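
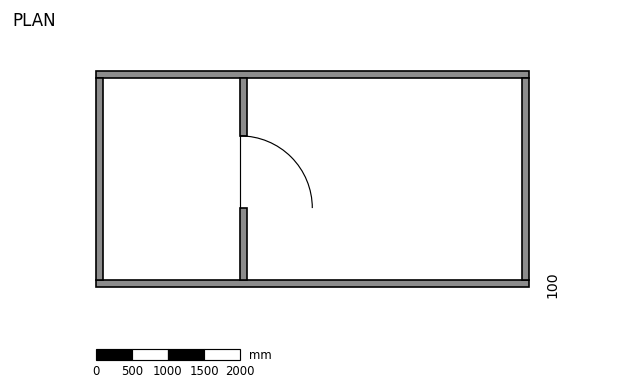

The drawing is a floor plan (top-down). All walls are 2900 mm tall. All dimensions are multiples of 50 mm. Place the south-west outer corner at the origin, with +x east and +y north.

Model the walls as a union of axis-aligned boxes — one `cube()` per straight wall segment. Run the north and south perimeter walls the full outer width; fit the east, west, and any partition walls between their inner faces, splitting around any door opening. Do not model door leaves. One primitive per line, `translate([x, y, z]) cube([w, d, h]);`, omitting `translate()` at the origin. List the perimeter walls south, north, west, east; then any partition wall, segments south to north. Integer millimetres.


cube([6000, 100, 2900]);
translate([0, 2900, 0]) cube([6000, 100, 2900]);
translate([0, 100, 0]) cube([100, 2800, 2900]);
translate([5900, 100, 0]) cube([100, 2800, 2900]);
translate([2000, 100, 0]) cube([100, 1000, 2900]);
translate([2000, 2100, 0]) cube([100, 800, 2900]);


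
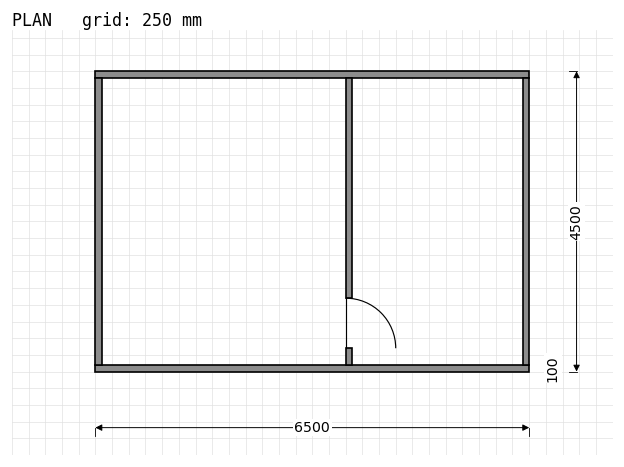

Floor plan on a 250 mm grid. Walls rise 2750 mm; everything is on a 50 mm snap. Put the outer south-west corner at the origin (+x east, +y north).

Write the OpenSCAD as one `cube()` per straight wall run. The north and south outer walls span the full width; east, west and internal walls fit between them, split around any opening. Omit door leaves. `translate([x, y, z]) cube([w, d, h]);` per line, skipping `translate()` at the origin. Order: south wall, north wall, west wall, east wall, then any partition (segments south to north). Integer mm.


cube([6500, 100, 2750]);
translate([0, 4400, 0]) cube([6500, 100, 2750]);
translate([0, 100, 0]) cube([100, 4300, 2750]);
translate([6400, 100, 0]) cube([100, 4300, 2750]);
translate([3750, 100, 0]) cube([100, 250, 2750]);
translate([3750, 1100, 0]) cube([100, 3300, 2750]);


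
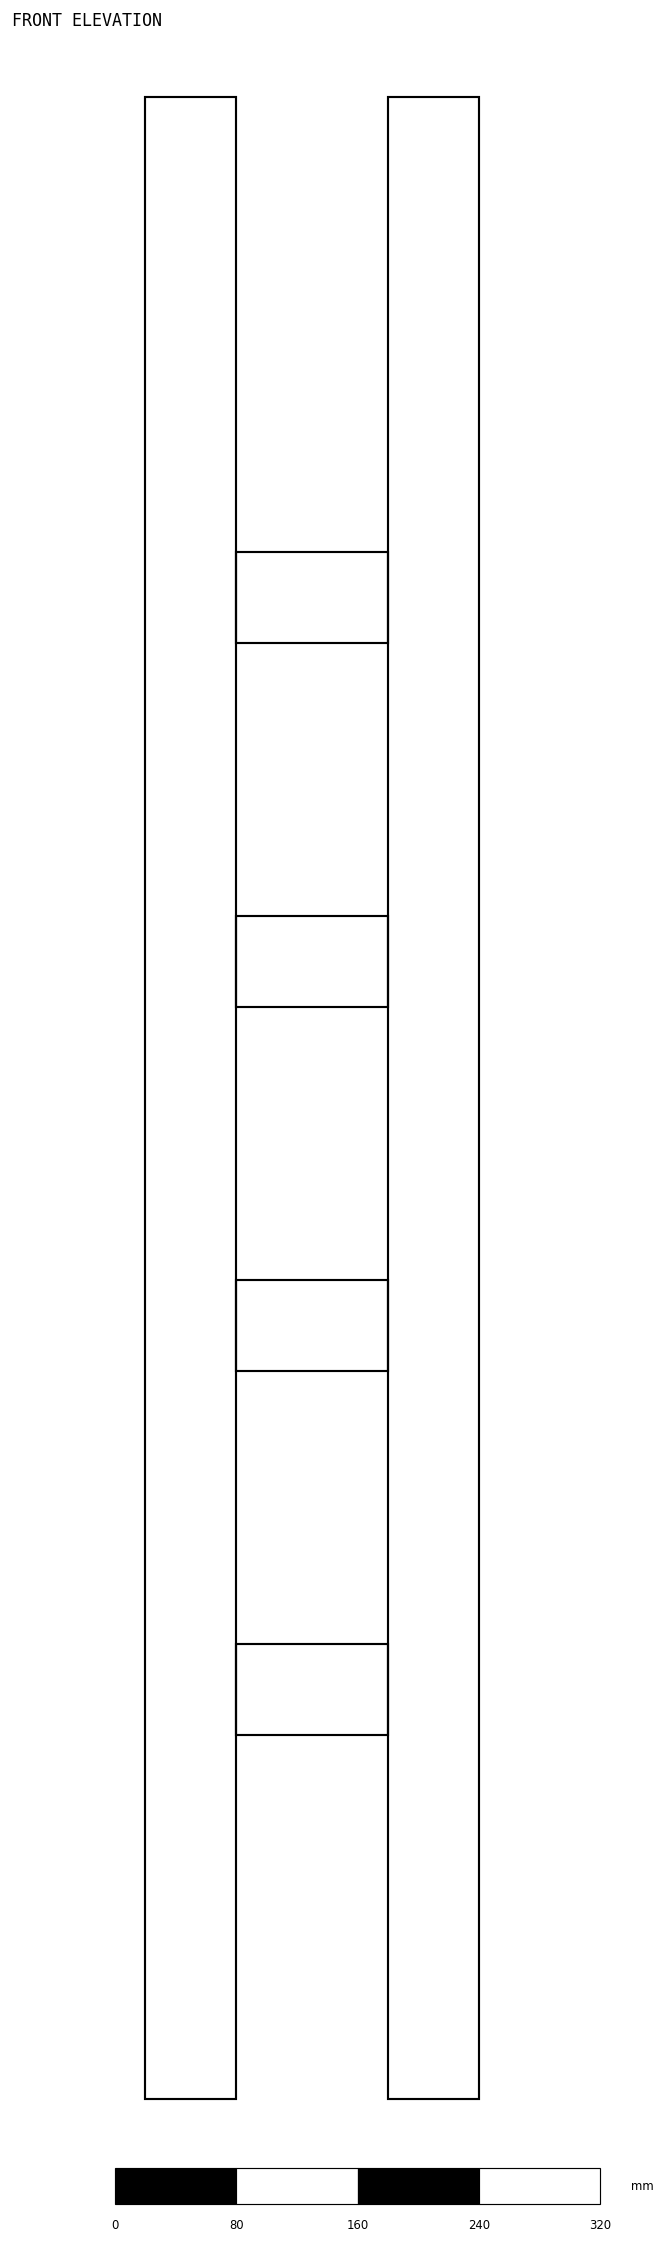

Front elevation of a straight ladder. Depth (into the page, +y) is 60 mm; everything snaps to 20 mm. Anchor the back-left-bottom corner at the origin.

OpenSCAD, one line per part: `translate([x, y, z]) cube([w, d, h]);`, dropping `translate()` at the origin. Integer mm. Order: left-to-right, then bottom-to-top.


cube([60, 60, 1320]);
translate([60, 0, 240]) cube([100, 60, 60]);
translate([60, 0, 480]) cube([100, 60, 60]);
translate([60, 0, 720]) cube([100, 60, 60]);
translate([60, 0, 960]) cube([100, 60, 60]);
translate([160, 0, 0]) cube([60, 60, 1320]);


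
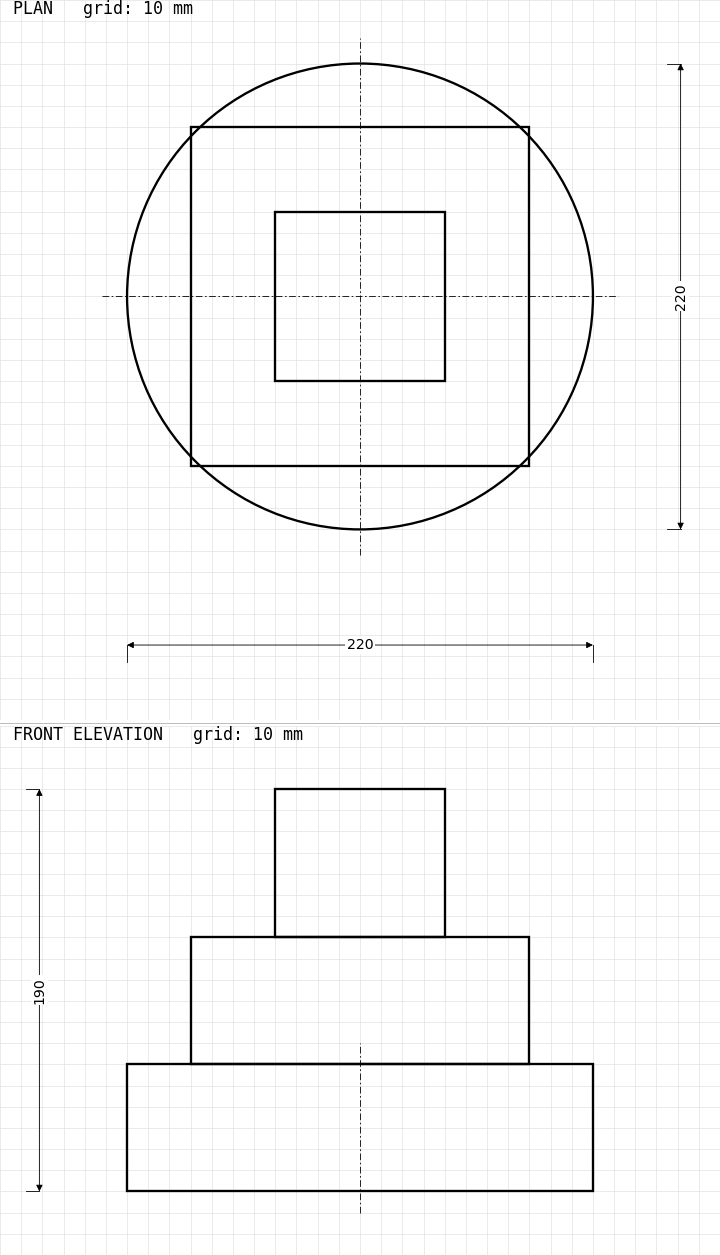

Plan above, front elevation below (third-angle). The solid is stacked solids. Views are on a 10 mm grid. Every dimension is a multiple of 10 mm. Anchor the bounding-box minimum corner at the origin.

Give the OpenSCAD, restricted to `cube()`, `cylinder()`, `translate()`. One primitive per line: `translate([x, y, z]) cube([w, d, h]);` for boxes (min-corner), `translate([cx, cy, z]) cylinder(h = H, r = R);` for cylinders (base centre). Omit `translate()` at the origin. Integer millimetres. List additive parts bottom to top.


translate([110, 110, 0]) cylinder(h = 60, r = 110);
translate([30, 30, 60]) cube([160, 160, 60]);
translate([70, 70, 120]) cube([80, 80, 70]);


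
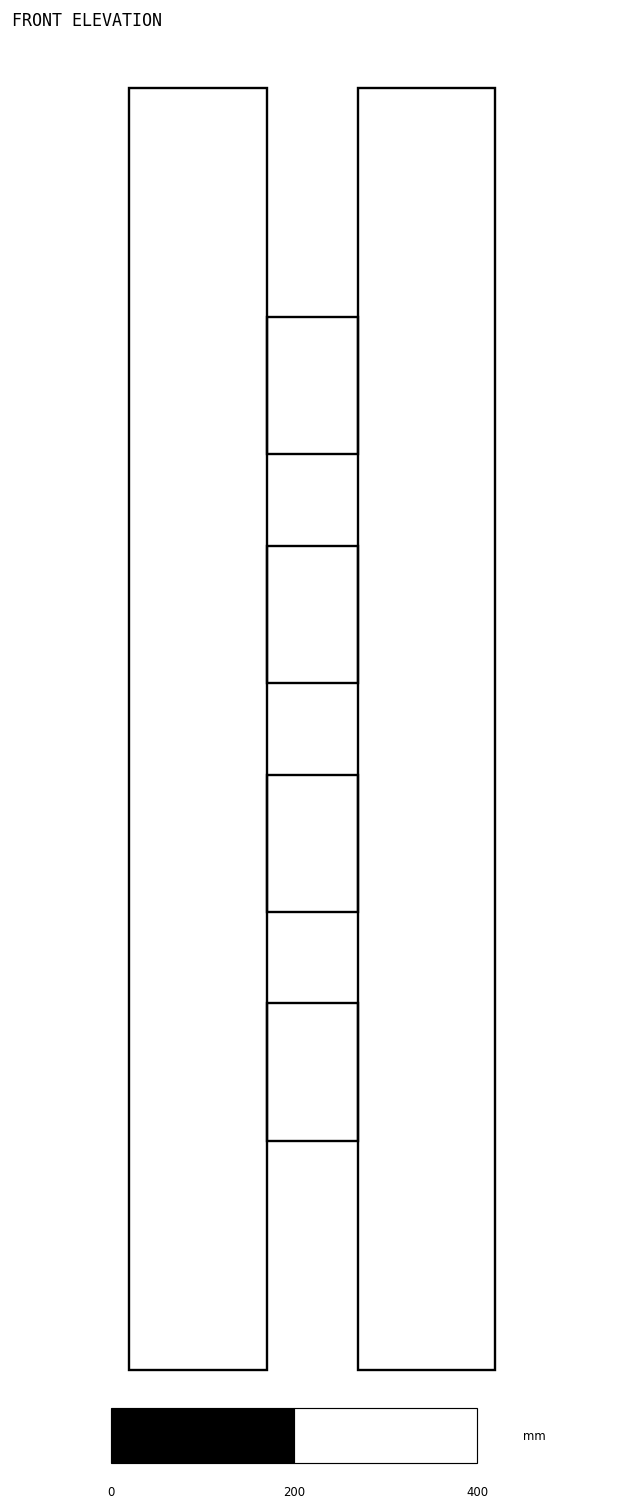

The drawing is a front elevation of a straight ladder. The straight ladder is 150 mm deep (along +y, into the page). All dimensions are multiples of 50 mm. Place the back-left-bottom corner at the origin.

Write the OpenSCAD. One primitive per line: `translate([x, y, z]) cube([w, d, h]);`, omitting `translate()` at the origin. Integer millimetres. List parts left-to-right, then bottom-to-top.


cube([150, 150, 1400]);
translate([150, 0, 250]) cube([100, 150, 150]);
translate([150, 0, 500]) cube([100, 150, 150]);
translate([150, 0, 750]) cube([100, 150, 150]);
translate([150, 0, 1000]) cube([100, 150, 150]);
translate([250, 0, 0]) cube([150, 150, 1400]);


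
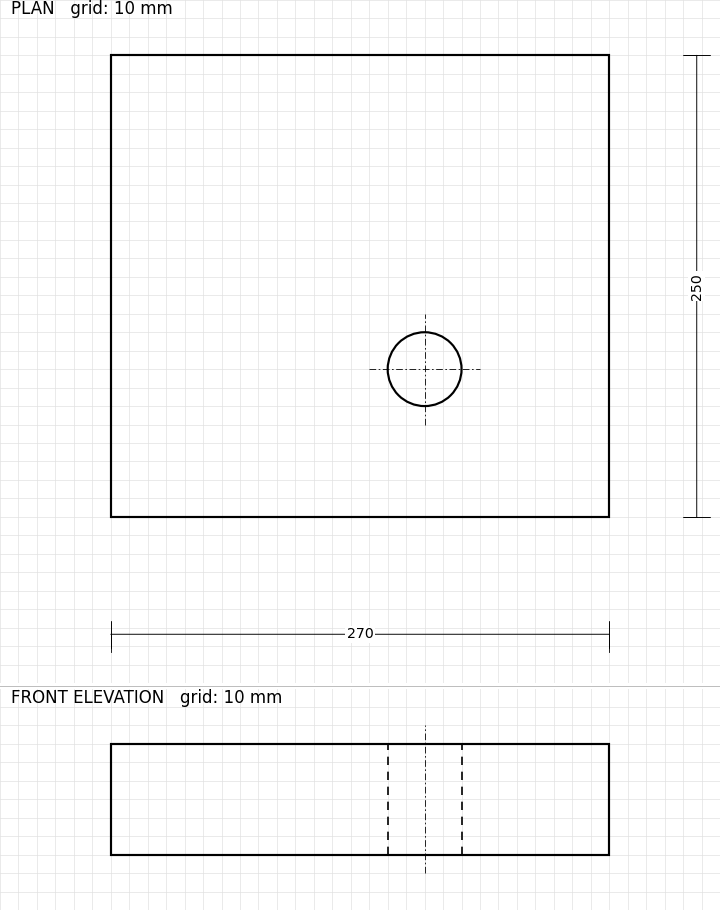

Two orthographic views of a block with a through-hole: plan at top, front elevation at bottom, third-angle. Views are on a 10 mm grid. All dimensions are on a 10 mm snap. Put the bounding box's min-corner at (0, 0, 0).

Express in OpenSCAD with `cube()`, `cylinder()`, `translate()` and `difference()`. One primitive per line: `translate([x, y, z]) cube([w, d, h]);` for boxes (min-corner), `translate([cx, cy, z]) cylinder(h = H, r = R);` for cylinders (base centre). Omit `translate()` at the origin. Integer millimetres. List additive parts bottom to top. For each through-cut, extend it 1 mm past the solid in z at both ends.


difference() {
  cube([270, 250, 60]);
  translate([170, 80, -1]) cylinder(h = 62, r = 20);
}


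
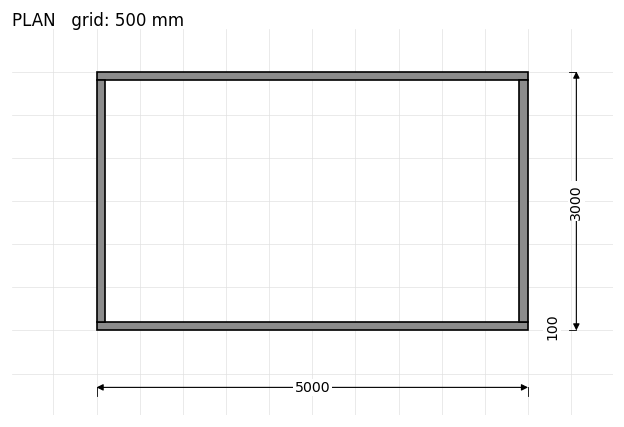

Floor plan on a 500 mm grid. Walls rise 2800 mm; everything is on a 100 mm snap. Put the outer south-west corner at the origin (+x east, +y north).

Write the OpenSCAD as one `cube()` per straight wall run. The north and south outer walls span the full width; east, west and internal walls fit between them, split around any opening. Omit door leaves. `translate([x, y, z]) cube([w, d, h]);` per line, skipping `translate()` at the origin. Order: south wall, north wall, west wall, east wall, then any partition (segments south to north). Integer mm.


cube([5000, 100, 2800]);
translate([0, 2900, 0]) cube([5000, 100, 2800]);
translate([0, 100, 0]) cube([100, 2800, 2800]);
translate([4900, 100, 0]) cube([100, 2800, 2800]);


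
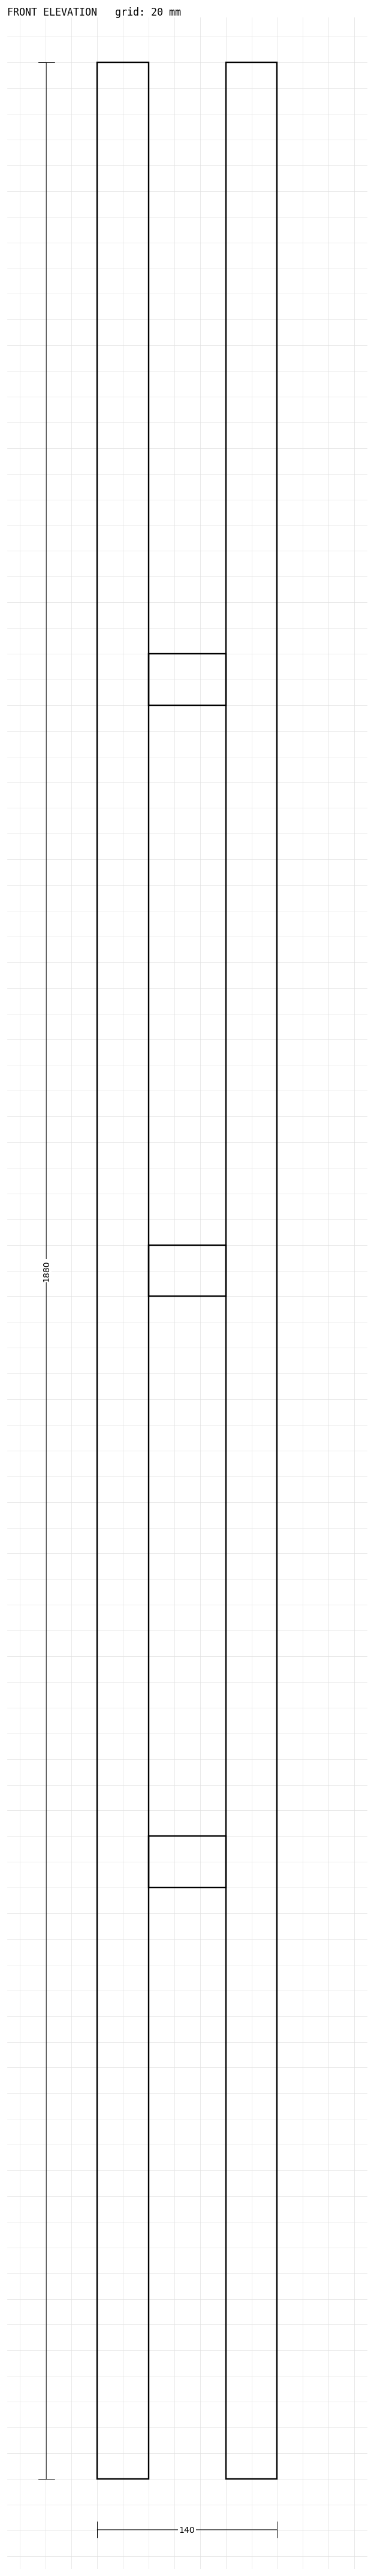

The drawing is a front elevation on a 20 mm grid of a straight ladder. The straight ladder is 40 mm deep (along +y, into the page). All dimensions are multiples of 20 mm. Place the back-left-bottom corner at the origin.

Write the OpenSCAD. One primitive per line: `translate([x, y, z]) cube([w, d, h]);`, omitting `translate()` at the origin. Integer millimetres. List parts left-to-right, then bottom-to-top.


cube([40, 40, 1880]);
translate([40, 0, 460]) cube([60, 40, 40]);
translate([40, 0, 920]) cube([60, 40, 40]);
translate([40, 0, 1380]) cube([60, 40, 40]);
translate([100, 0, 0]) cube([40, 40, 1880]);


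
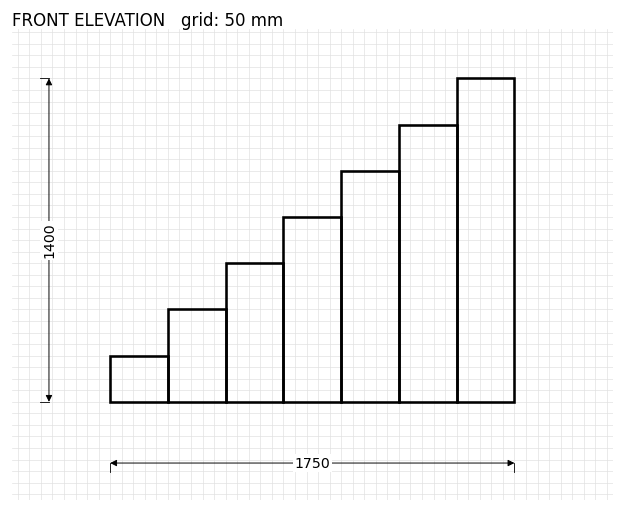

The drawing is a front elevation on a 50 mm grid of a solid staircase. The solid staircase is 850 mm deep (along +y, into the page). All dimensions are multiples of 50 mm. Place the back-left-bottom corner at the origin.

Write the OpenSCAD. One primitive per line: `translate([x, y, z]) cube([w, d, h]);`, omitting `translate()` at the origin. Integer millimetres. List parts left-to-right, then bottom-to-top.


cube([250, 850, 200]);
translate([250, 0, 0]) cube([250, 850, 400]);
translate([500, 0, 0]) cube([250, 850, 600]);
translate([750, 0, 0]) cube([250, 850, 800]);
translate([1000, 0, 0]) cube([250, 850, 1000]);
translate([1250, 0, 0]) cube([250, 850, 1200]);
translate([1500, 0, 0]) cube([250, 850, 1400]);


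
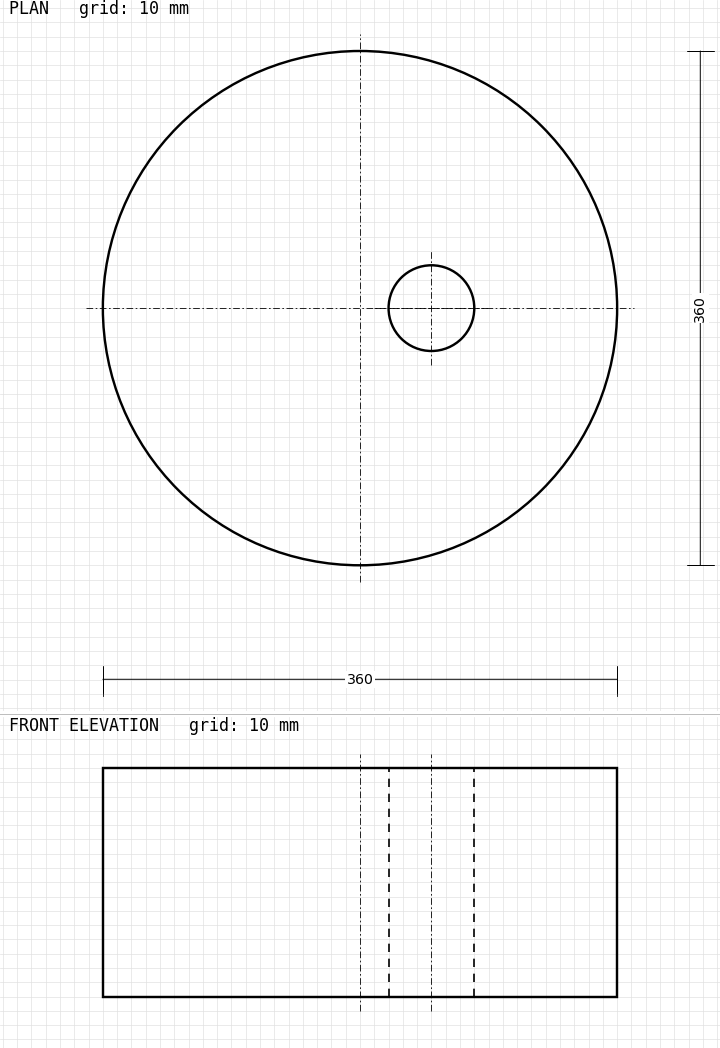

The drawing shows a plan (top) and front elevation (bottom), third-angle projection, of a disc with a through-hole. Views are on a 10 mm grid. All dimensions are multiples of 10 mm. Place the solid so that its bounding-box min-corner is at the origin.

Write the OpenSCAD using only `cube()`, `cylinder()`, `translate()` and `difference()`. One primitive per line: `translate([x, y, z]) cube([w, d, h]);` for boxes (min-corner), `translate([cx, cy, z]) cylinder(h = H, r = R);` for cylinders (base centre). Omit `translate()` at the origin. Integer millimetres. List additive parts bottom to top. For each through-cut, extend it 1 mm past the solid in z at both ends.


difference() {
  translate([180, 180, 0]) cylinder(h = 160, r = 180);
  translate([230, 180, -1]) cylinder(h = 162, r = 30);
}


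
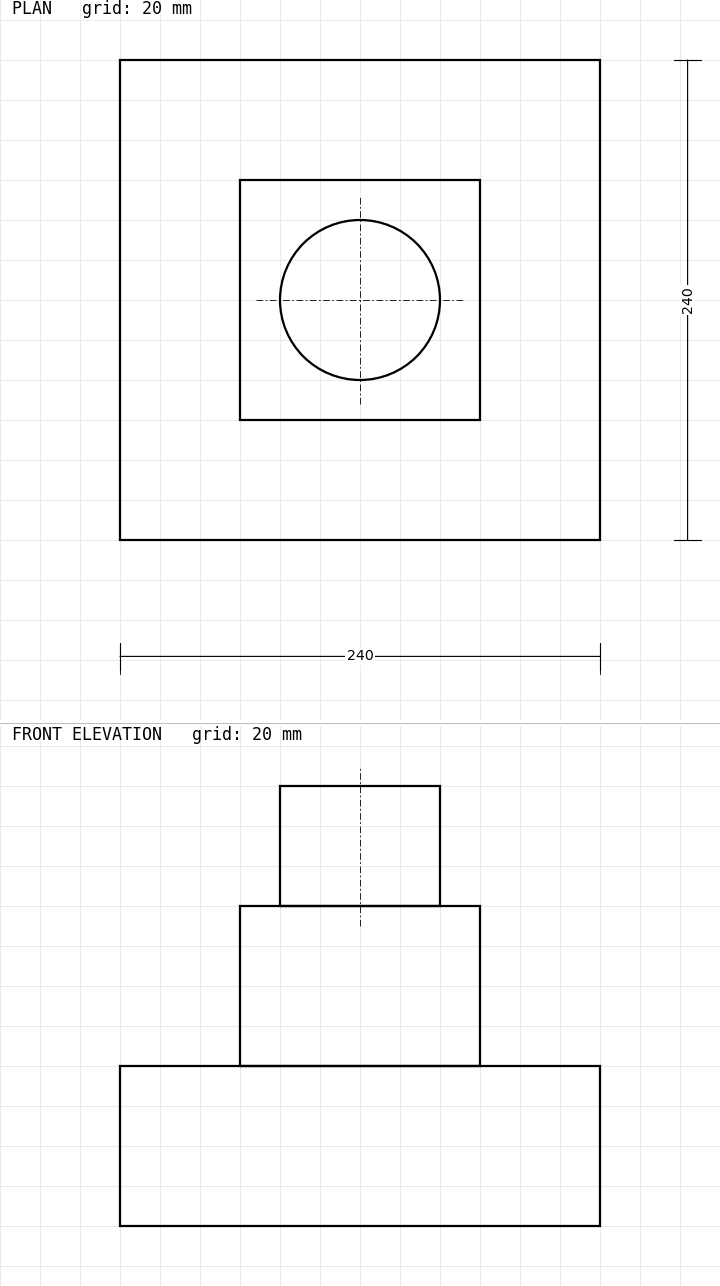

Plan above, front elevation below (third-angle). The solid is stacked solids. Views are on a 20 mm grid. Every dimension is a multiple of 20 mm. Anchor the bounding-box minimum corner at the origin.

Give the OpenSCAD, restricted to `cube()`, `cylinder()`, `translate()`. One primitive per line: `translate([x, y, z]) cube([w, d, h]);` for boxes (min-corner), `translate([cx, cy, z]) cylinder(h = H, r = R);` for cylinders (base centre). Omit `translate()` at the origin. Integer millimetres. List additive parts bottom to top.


cube([240, 240, 80]);
translate([60, 60, 80]) cube([120, 120, 80]);
translate([120, 120, 160]) cylinder(h = 60, r = 40);


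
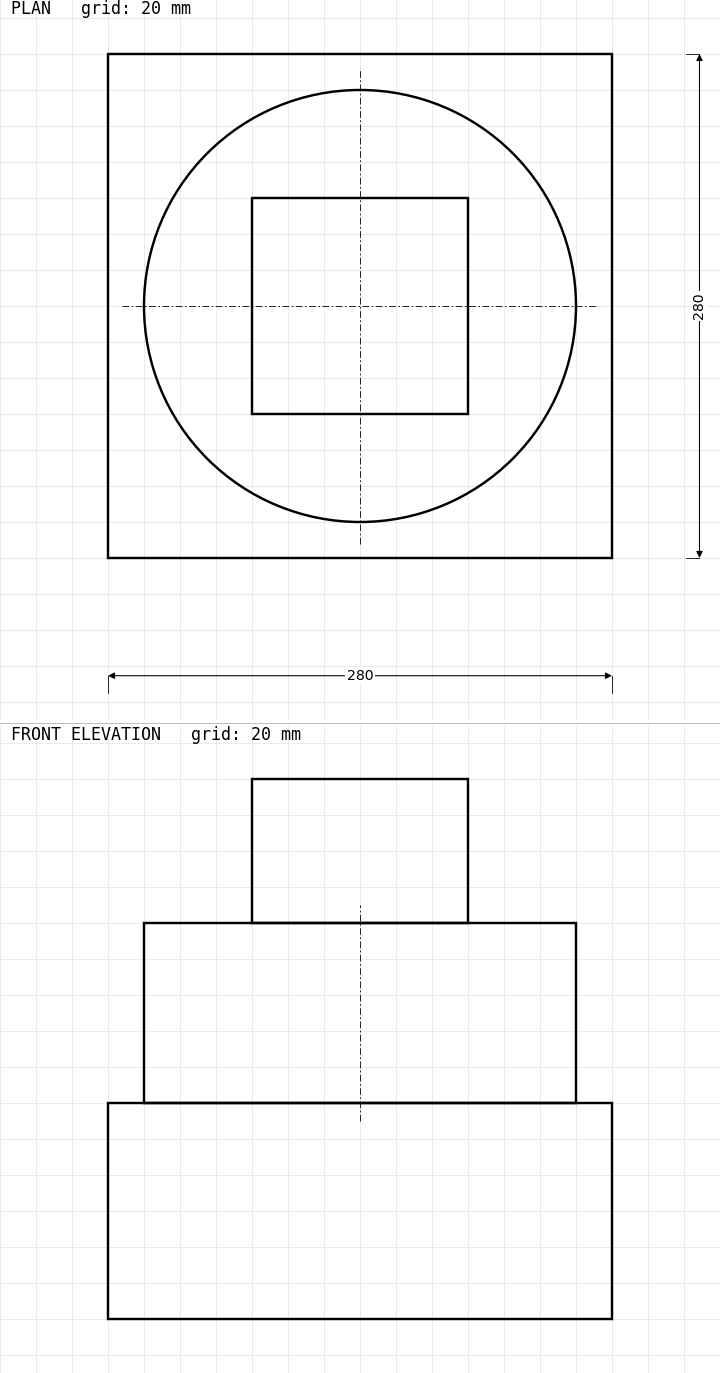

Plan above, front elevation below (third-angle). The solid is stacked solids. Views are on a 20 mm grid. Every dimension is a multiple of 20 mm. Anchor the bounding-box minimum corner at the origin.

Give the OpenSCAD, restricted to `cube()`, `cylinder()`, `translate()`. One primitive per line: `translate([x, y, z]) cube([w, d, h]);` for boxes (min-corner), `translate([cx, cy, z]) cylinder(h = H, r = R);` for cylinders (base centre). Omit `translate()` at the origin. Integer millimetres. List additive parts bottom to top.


cube([280, 280, 120]);
translate([140, 140, 120]) cylinder(h = 100, r = 120);
translate([80, 80, 220]) cube([120, 120, 80]);


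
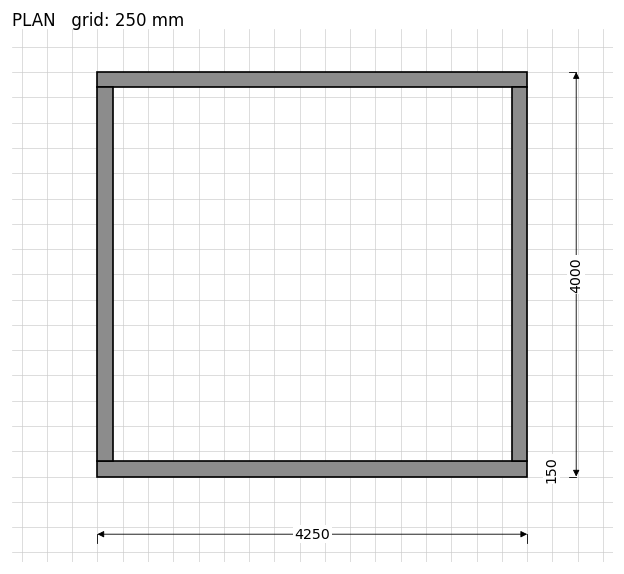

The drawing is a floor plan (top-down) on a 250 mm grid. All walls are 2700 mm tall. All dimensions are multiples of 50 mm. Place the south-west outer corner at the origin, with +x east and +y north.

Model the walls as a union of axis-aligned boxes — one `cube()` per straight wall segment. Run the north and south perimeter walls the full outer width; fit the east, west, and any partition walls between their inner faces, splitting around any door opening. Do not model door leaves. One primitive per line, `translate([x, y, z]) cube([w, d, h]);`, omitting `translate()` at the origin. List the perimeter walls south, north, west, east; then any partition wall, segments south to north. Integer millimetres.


cube([4250, 150, 2700]);
translate([0, 3850, 0]) cube([4250, 150, 2700]);
translate([0, 150, 0]) cube([150, 3700, 2700]);
translate([4100, 150, 0]) cube([150, 3700, 2700]);


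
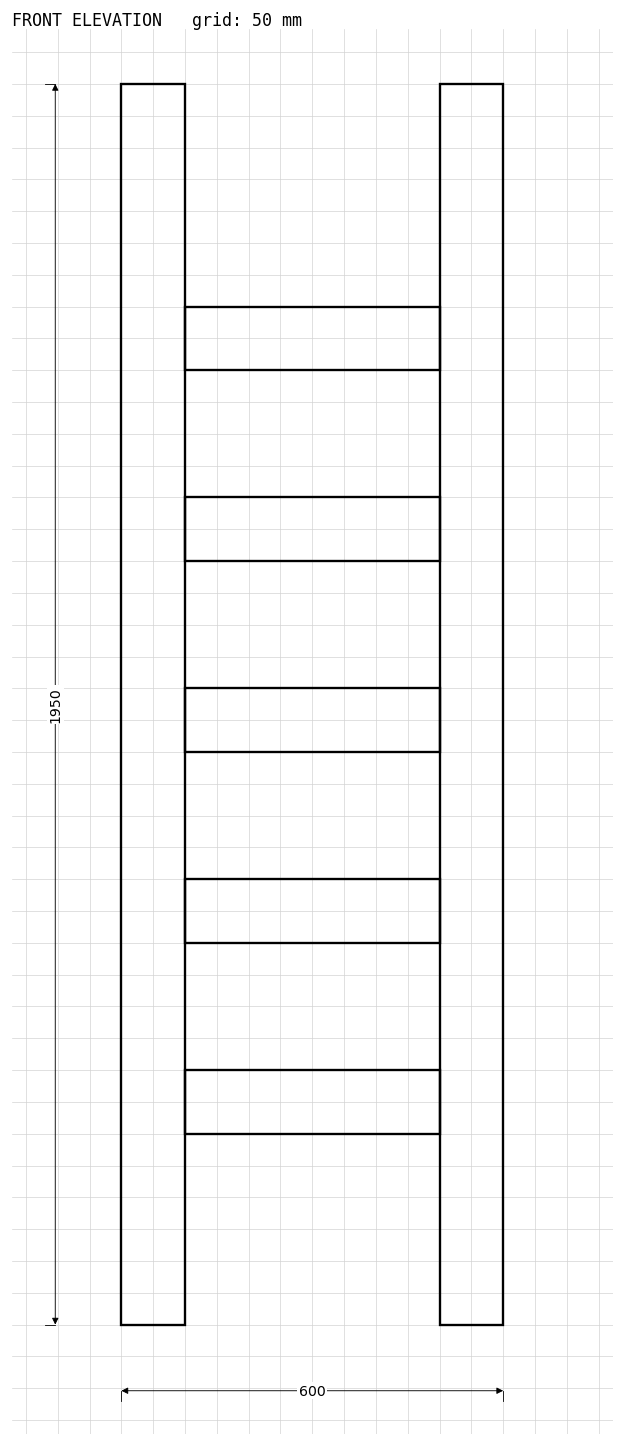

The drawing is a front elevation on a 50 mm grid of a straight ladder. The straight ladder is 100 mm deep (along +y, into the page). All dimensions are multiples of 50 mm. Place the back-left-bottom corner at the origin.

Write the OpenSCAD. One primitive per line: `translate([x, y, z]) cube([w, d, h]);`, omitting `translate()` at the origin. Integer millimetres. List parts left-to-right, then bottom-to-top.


cube([100, 100, 1950]);
translate([100, 0, 300]) cube([400, 100, 100]);
translate([100, 0, 600]) cube([400, 100, 100]);
translate([100, 0, 900]) cube([400, 100, 100]);
translate([100, 0, 1200]) cube([400, 100, 100]);
translate([100, 0, 1500]) cube([400, 100, 100]);
translate([500, 0, 0]) cube([100, 100, 1950]);


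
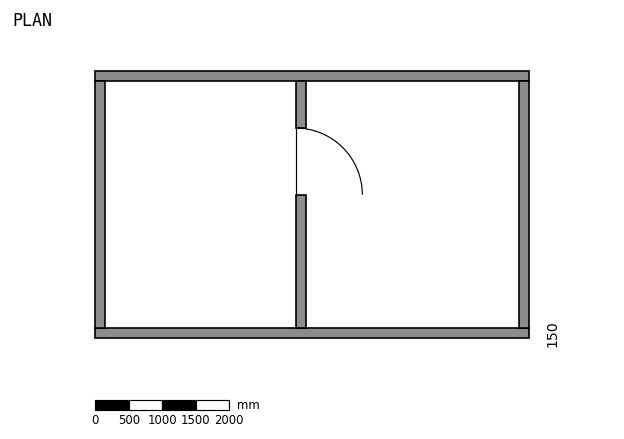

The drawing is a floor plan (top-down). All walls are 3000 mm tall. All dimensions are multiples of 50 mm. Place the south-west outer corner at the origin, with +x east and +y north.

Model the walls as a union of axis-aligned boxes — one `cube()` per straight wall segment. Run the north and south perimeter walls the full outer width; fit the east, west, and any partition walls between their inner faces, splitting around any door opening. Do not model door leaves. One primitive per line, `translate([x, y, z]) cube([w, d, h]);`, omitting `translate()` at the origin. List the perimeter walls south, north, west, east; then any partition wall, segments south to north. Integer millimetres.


cube([6500, 150, 3000]);
translate([0, 3850, 0]) cube([6500, 150, 3000]);
translate([0, 150, 0]) cube([150, 3700, 3000]);
translate([6350, 150, 0]) cube([150, 3700, 3000]);
translate([3000, 150, 0]) cube([150, 2000, 3000]);
translate([3000, 3150, 0]) cube([150, 700, 3000]);


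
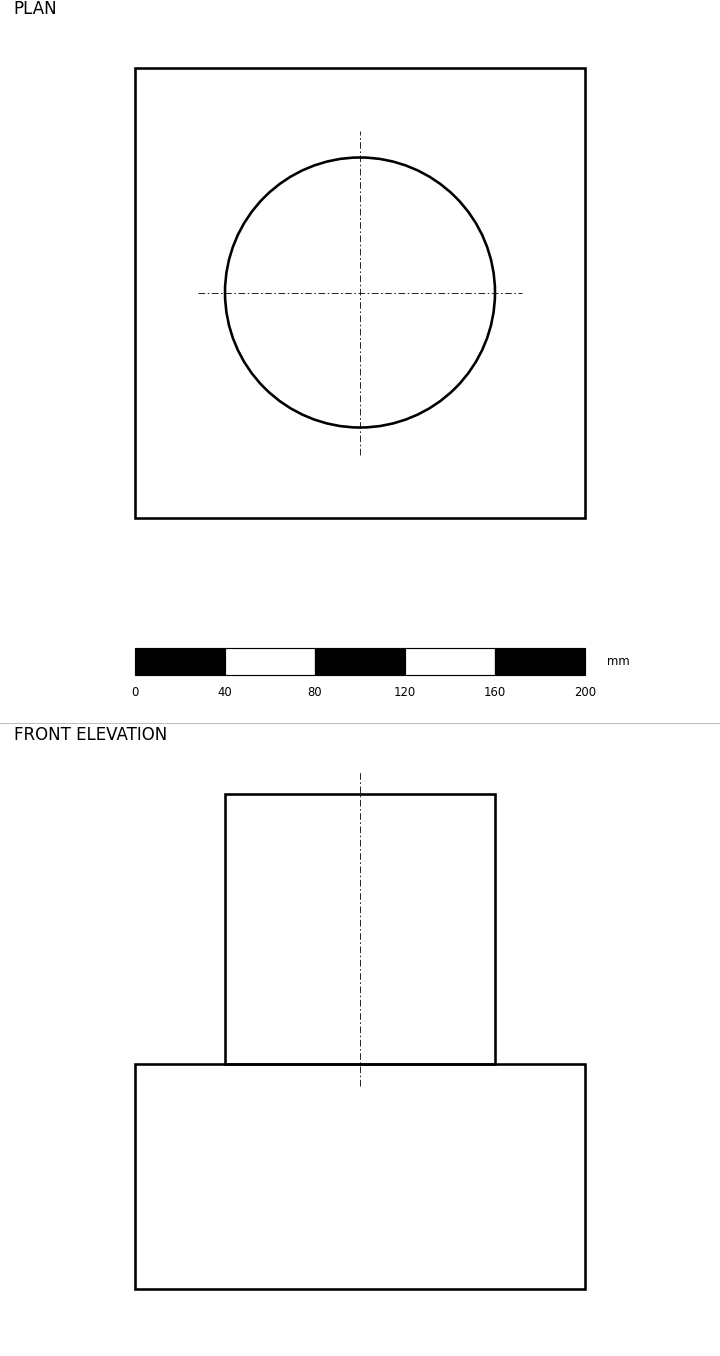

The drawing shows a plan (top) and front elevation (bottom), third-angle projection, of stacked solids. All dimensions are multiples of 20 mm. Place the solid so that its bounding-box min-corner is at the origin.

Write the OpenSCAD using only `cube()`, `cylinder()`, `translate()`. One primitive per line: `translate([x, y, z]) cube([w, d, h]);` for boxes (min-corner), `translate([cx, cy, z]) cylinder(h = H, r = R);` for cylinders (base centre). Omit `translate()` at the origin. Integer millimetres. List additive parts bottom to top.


cube([200, 200, 100]);
translate([100, 100, 100]) cylinder(h = 120, r = 60);


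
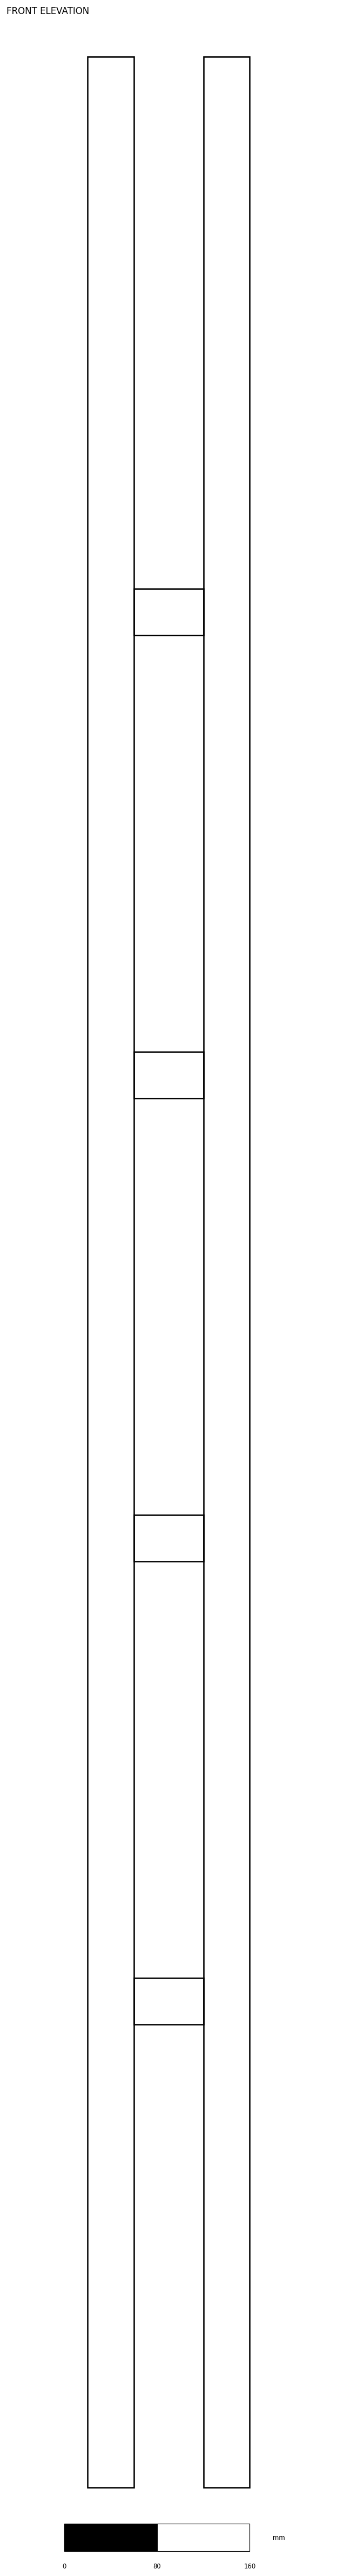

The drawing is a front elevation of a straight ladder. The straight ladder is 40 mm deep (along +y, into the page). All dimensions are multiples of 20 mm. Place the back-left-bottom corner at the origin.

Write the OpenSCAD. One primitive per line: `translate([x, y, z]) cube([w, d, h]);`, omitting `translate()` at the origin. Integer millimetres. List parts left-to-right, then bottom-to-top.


cube([40, 40, 2100]);
translate([40, 0, 400]) cube([60, 40, 40]);
translate([40, 0, 800]) cube([60, 40, 40]);
translate([40, 0, 1200]) cube([60, 40, 40]);
translate([40, 0, 1600]) cube([60, 40, 40]);
translate([100, 0, 0]) cube([40, 40, 2100]);


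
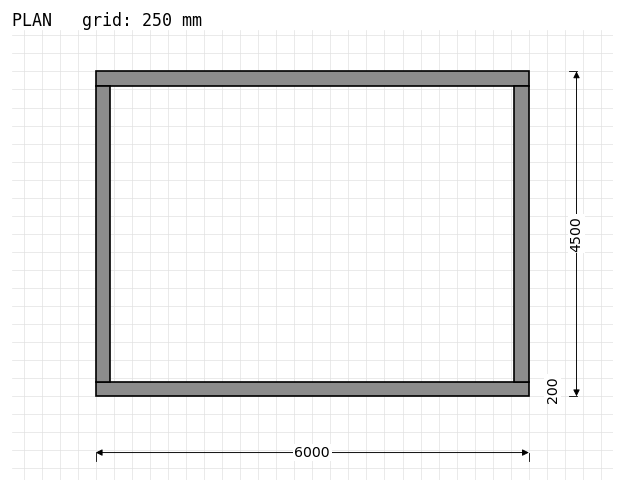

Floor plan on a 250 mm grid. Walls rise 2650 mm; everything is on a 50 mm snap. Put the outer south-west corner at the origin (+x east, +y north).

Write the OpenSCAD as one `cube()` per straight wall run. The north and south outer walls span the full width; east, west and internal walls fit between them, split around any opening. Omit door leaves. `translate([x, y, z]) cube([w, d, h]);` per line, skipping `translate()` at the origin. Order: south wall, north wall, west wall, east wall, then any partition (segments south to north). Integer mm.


cube([6000, 200, 2650]);
translate([0, 4300, 0]) cube([6000, 200, 2650]);
translate([0, 200, 0]) cube([200, 4100, 2650]);
translate([5800, 200, 0]) cube([200, 4100, 2650]);


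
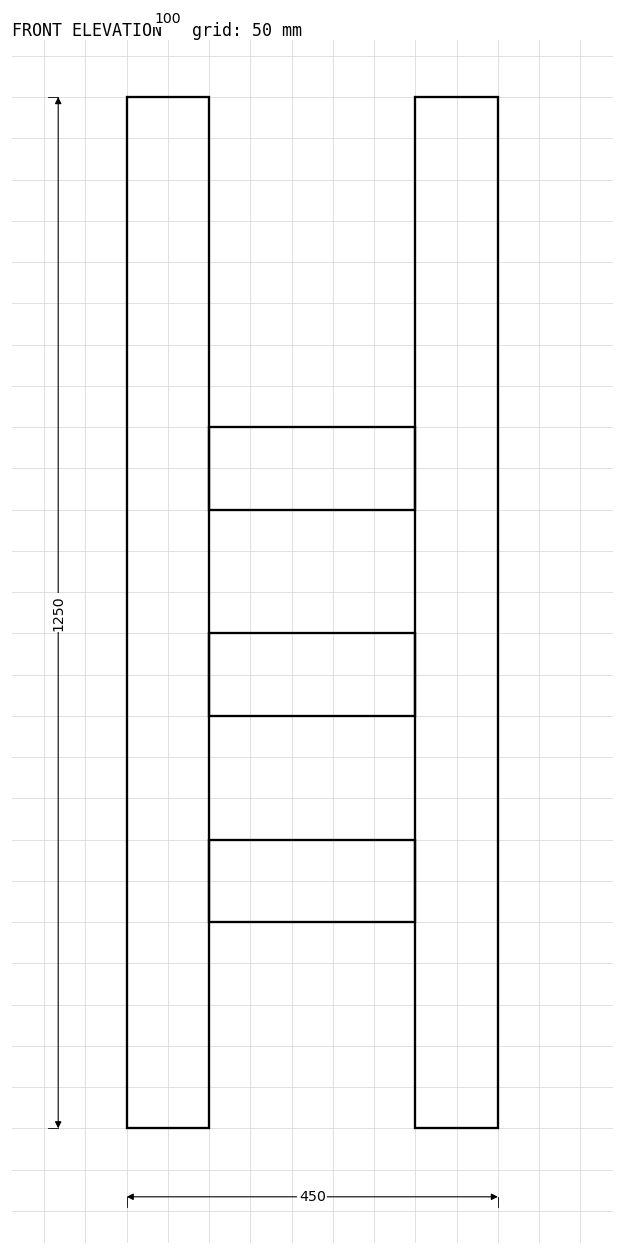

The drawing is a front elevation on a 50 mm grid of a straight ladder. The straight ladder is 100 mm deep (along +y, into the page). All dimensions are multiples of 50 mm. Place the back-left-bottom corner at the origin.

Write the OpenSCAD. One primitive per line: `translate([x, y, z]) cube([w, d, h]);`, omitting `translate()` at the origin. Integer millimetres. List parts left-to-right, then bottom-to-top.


cube([100, 100, 1250]);
translate([100, 0, 250]) cube([250, 100, 100]);
translate([100, 0, 500]) cube([250, 100, 100]);
translate([100, 0, 750]) cube([250, 100, 100]);
translate([350, 0, 0]) cube([100, 100, 1250]);


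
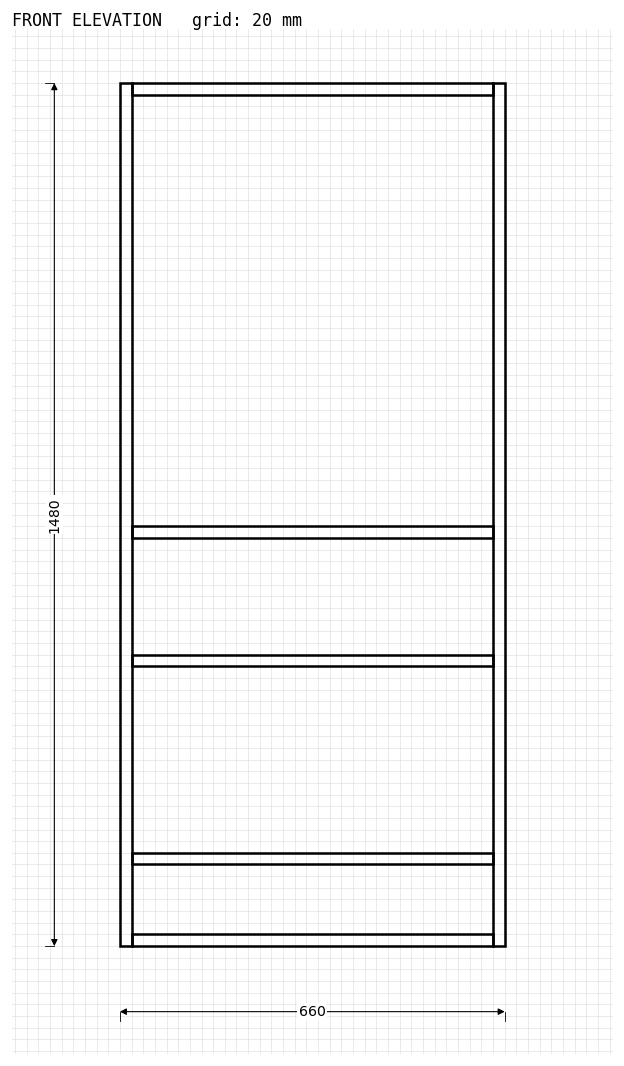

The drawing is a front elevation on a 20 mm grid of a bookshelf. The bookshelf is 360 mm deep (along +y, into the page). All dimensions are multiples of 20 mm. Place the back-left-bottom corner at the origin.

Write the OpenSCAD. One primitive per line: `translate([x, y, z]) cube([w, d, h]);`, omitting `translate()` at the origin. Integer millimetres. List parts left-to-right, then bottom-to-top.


cube([20, 360, 1480]);
translate([20, 0, 0]) cube([620, 360, 20]);
translate([20, 0, 140]) cube([620, 360, 20]);
translate([20, 0, 480]) cube([620, 360, 20]);
translate([20, 0, 700]) cube([620, 360, 20]);
translate([20, 0, 1460]) cube([620, 360, 20]);
translate([640, 0, 0]) cube([20, 360, 1480]);


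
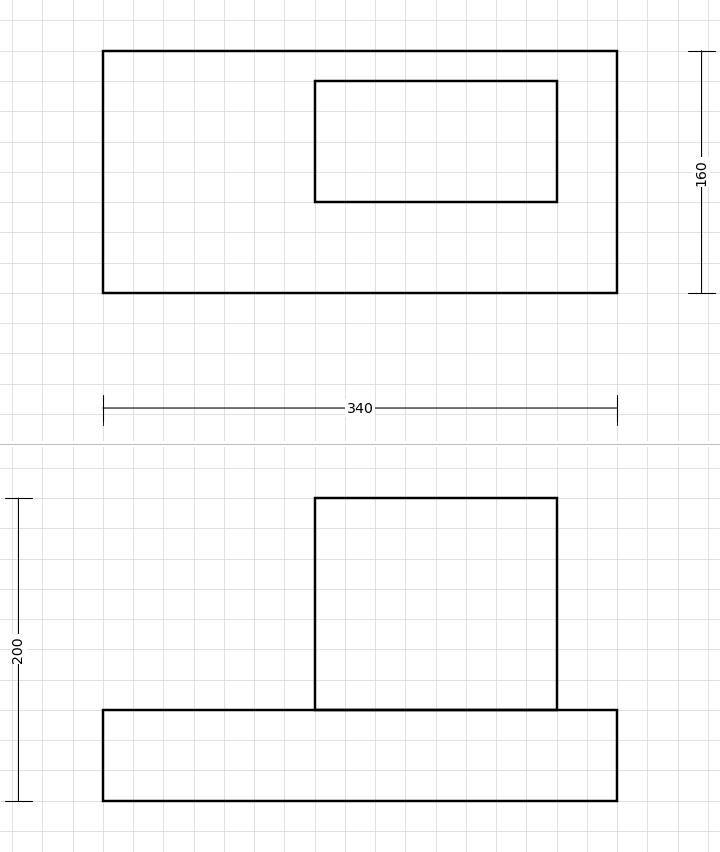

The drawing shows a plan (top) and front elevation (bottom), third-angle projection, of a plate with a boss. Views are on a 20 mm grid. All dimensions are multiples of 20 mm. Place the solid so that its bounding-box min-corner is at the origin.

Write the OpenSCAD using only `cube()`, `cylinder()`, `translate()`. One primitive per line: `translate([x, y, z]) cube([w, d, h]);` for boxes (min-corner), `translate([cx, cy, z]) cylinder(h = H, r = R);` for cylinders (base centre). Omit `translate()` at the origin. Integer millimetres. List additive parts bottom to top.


cube([340, 160, 60]);
translate([140, 60, 60]) cube([160, 80, 140]);


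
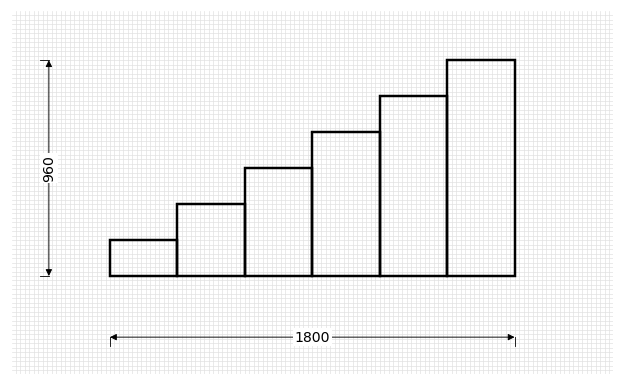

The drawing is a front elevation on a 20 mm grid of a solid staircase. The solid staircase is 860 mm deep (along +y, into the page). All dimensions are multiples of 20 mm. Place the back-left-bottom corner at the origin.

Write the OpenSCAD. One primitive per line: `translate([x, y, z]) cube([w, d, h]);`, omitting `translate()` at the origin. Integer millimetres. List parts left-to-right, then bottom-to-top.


cube([300, 860, 160]);
translate([300, 0, 0]) cube([300, 860, 320]);
translate([600, 0, 0]) cube([300, 860, 480]);
translate([900, 0, 0]) cube([300, 860, 640]);
translate([1200, 0, 0]) cube([300, 860, 800]);
translate([1500, 0, 0]) cube([300, 860, 960]);


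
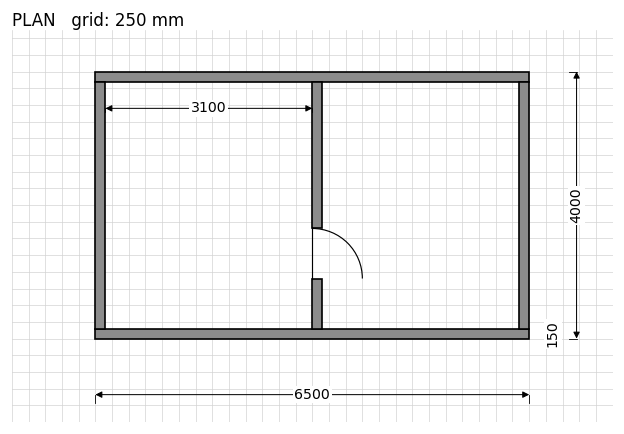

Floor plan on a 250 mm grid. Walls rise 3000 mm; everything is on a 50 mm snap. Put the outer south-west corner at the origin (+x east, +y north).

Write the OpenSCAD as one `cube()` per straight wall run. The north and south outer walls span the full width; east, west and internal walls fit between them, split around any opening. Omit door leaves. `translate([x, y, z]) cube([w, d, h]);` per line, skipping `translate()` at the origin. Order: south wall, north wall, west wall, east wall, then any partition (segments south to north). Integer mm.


cube([6500, 150, 3000]);
translate([0, 3850, 0]) cube([6500, 150, 3000]);
translate([0, 150, 0]) cube([150, 3700, 3000]);
translate([6350, 150, 0]) cube([150, 3700, 3000]);
translate([3250, 150, 0]) cube([150, 750, 3000]);
translate([3250, 1650, 0]) cube([150, 2200, 3000]);


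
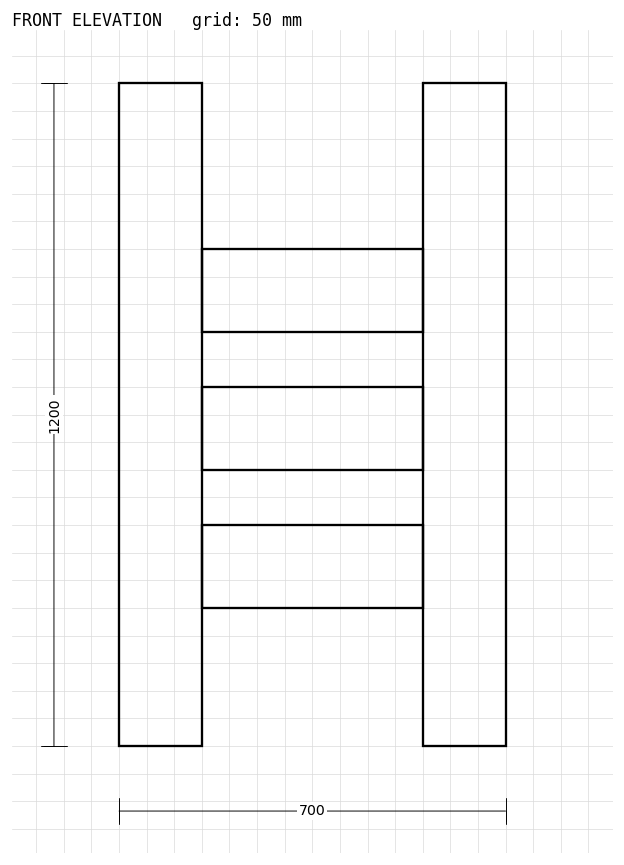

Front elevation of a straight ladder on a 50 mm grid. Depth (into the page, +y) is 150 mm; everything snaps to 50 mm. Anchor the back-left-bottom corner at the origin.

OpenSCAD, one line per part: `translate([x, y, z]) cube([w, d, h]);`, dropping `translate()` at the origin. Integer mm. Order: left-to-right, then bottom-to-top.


cube([150, 150, 1200]);
translate([150, 0, 250]) cube([400, 150, 150]);
translate([150, 0, 500]) cube([400, 150, 150]);
translate([150, 0, 750]) cube([400, 150, 150]);
translate([550, 0, 0]) cube([150, 150, 1200]);


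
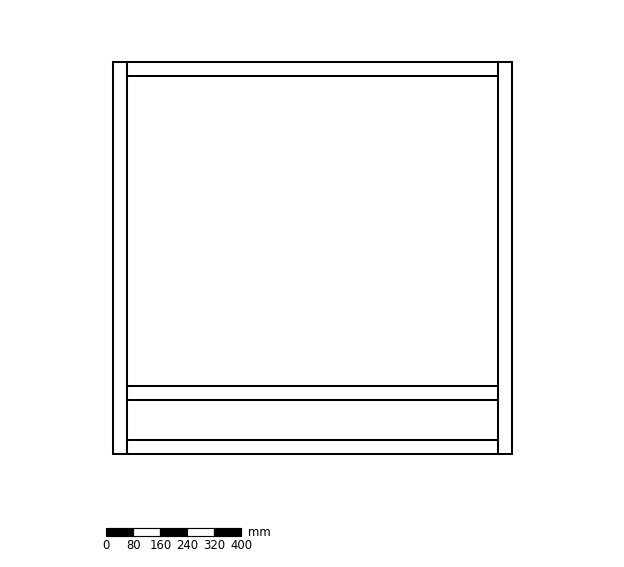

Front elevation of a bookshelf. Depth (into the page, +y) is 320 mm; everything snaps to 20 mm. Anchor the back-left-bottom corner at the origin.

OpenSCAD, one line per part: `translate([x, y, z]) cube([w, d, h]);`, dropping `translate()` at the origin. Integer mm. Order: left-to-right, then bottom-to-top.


cube([40, 320, 1160]);
translate([40, 0, 0]) cube([1100, 320, 40]);
translate([40, 0, 160]) cube([1100, 320, 40]);
translate([40, 0, 1120]) cube([1100, 320, 40]);
translate([1140, 0, 0]) cube([40, 320, 1160]);


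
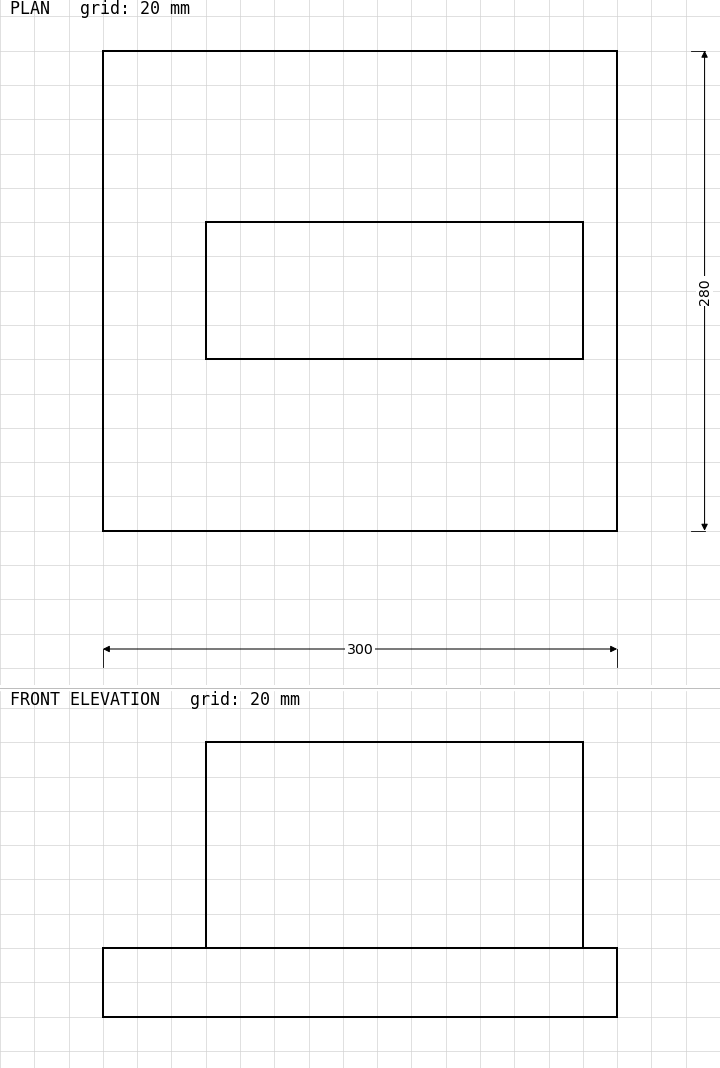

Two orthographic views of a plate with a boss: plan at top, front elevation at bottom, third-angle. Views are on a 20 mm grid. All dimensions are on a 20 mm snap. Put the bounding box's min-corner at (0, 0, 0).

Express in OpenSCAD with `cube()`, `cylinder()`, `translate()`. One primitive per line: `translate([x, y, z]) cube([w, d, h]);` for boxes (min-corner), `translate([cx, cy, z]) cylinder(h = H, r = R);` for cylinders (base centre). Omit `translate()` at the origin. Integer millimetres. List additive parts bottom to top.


cube([300, 280, 40]);
translate([60, 100, 40]) cube([220, 80, 120]);


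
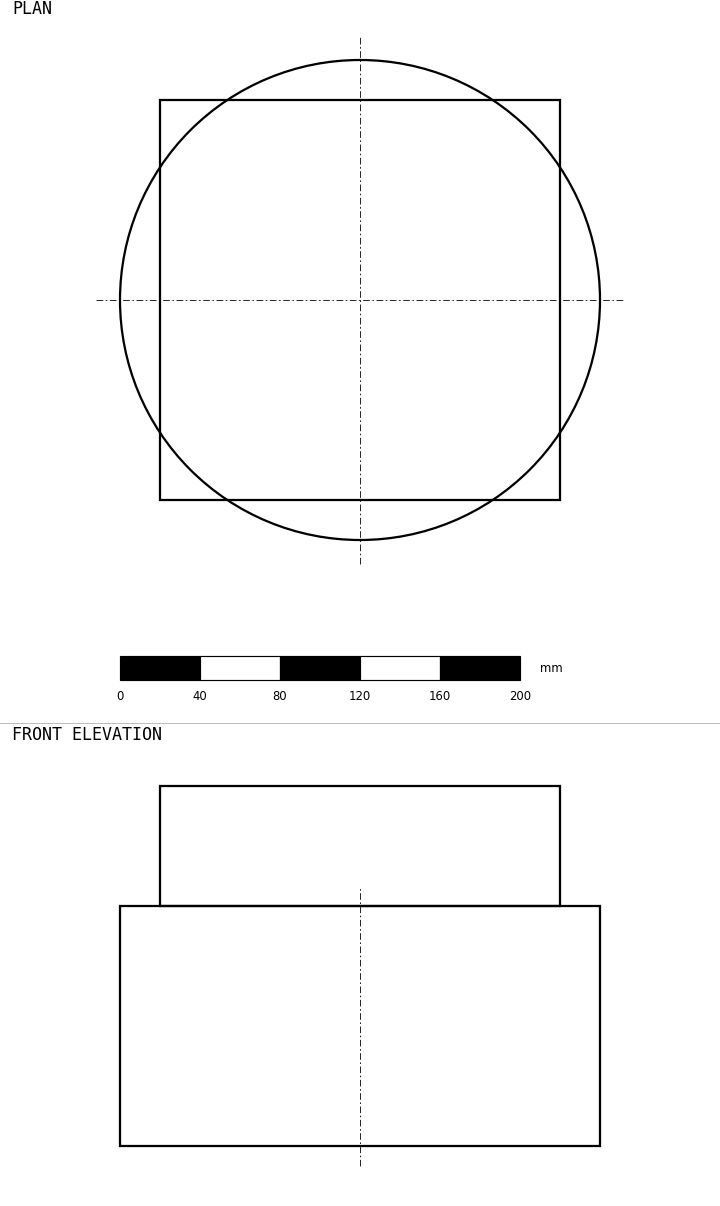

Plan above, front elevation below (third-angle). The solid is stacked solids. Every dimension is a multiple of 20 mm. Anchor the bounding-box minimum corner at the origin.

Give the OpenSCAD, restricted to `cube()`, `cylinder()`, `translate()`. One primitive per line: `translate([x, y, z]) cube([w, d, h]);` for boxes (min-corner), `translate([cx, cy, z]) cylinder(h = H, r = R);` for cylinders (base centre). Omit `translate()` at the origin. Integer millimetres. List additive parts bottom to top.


translate([120, 120, 0]) cylinder(h = 120, r = 120);
translate([20, 20, 120]) cube([200, 200, 60]);


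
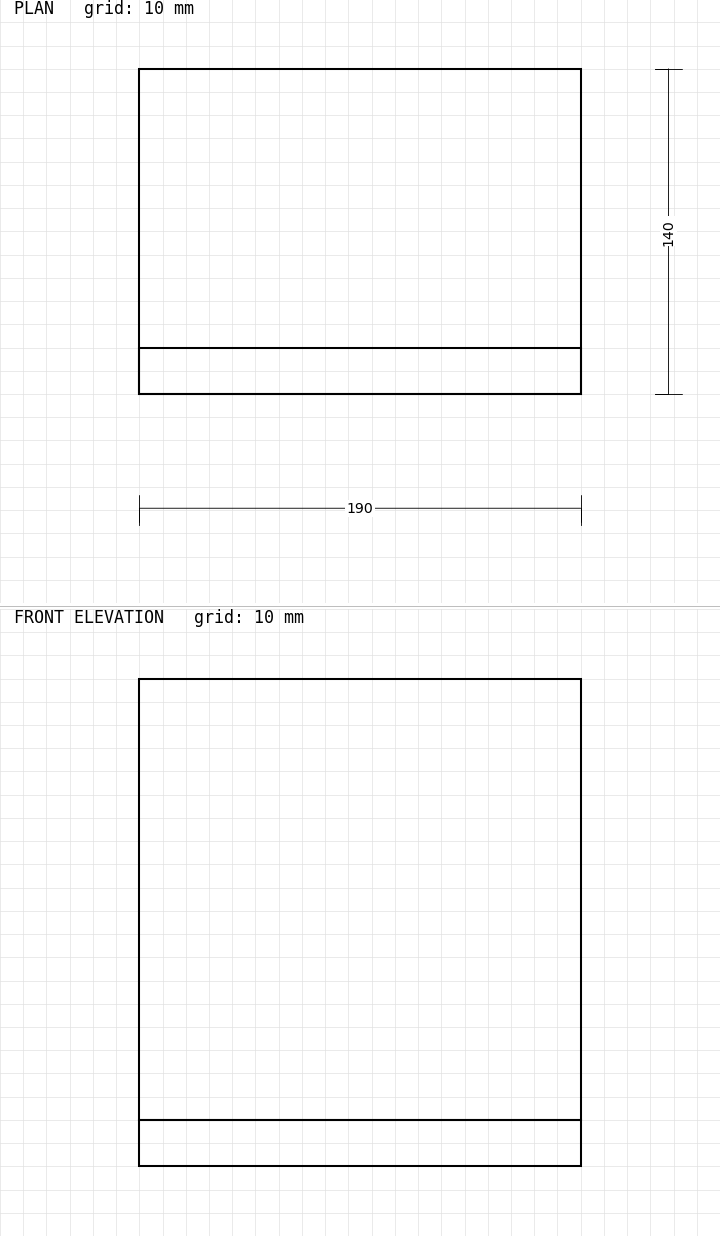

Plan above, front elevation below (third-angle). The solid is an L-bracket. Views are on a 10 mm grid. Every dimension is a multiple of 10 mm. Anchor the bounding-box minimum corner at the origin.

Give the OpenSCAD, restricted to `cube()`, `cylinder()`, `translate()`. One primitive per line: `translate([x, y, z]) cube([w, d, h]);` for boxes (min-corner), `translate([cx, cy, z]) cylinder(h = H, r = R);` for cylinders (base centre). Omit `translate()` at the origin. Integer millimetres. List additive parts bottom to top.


cube([190, 140, 20]);
translate([0, 0, 20]) cube([190, 20, 190]);


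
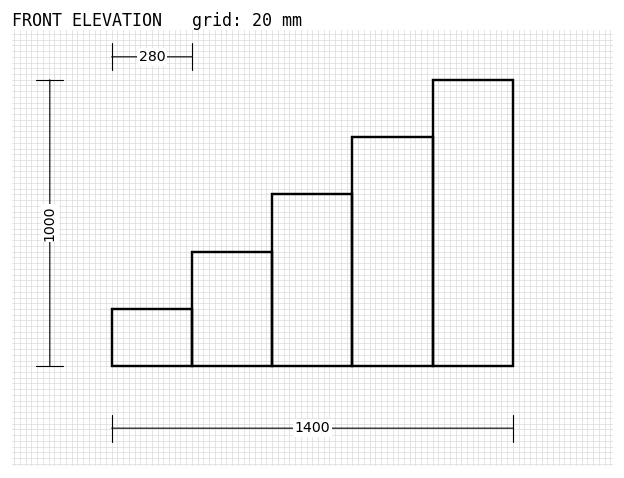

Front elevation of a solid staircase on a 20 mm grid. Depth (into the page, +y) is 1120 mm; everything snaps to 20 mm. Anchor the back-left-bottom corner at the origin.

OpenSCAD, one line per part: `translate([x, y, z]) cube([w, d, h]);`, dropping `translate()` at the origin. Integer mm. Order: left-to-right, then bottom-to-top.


cube([280, 1120, 200]);
translate([280, 0, 0]) cube([280, 1120, 400]);
translate([560, 0, 0]) cube([280, 1120, 600]);
translate([840, 0, 0]) cube([280, 1120, 800]);
translate([1120, 0, 0]) cube([280, 1120, 1000]);


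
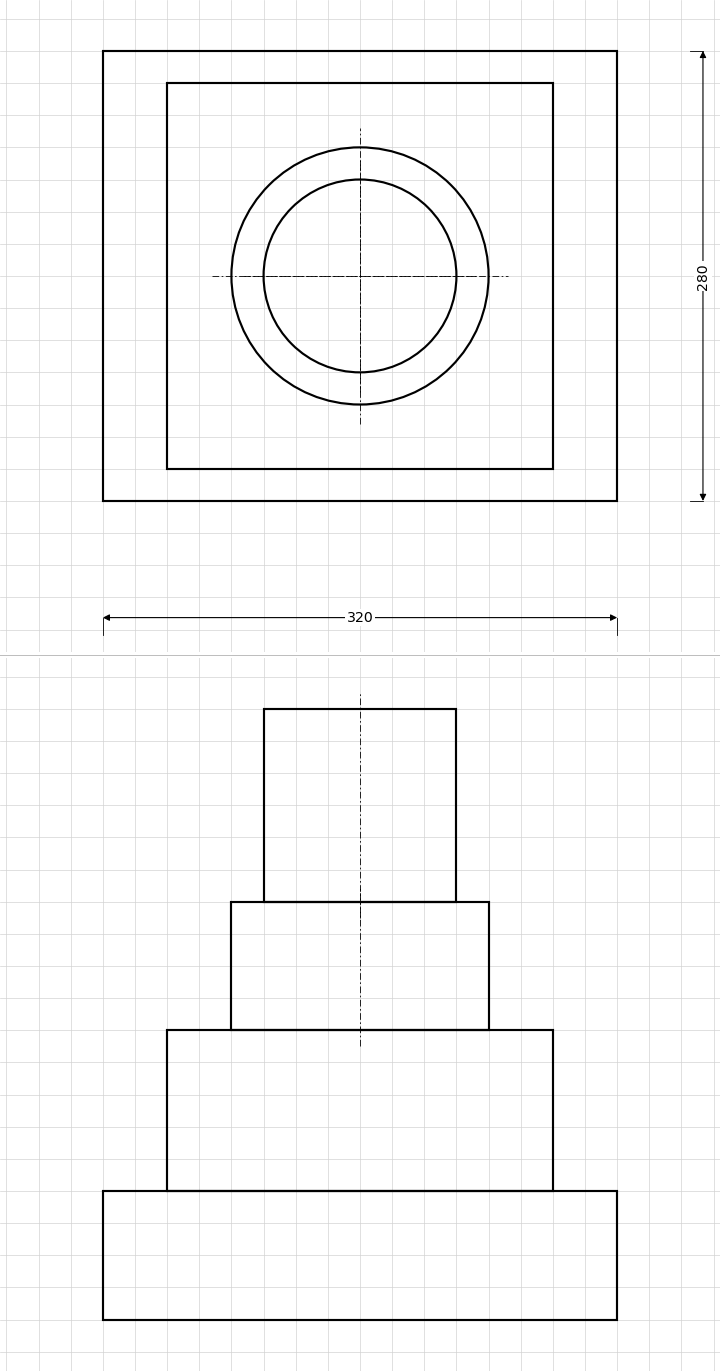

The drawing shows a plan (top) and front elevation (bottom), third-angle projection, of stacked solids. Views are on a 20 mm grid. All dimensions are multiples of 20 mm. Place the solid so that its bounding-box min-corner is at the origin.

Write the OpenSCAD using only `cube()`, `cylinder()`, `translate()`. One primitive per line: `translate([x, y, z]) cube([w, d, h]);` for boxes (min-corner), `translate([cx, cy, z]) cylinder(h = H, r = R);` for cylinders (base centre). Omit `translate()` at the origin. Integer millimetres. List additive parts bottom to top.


cube([320, 280, 80]);
translate([40, 20, 80]) cube([240, 240, 100]);
translate([160, 140, 180]) cylinder(h = 80, r = 80);
translate([160, 140, 260]) cylinder(h = 120, r = 60);


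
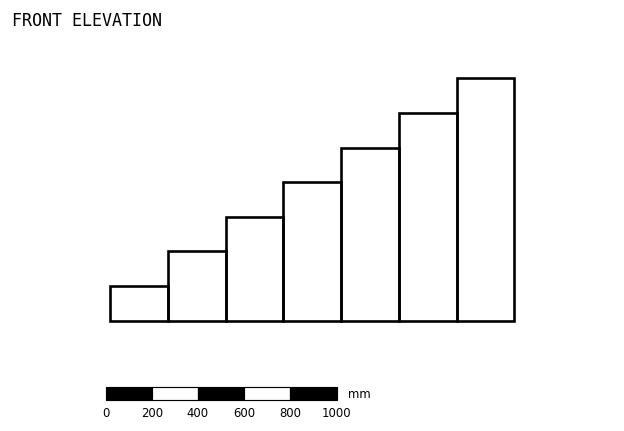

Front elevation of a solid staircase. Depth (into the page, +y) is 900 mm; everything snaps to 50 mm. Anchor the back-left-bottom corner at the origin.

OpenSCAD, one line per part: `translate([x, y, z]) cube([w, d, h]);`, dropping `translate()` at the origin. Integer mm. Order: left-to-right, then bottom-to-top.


cube([250, 900, 150]);
translate([250, 0, 0]) cube([250, 900, 300]);
translate([500, 0, 0]) cube([250, 900, 450]);
translate([750, 0, 0]) cube([250, 900, 600]);
translate([1000, 0, 0]) cube([250, 900, 750]);
translate([1250, 0, 0]) cube([250, 900, 900]);
translate([1500, 0, 0]) cube([250, 900, 1050]);


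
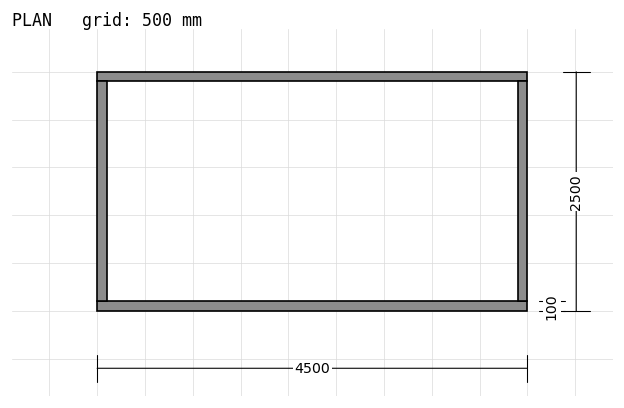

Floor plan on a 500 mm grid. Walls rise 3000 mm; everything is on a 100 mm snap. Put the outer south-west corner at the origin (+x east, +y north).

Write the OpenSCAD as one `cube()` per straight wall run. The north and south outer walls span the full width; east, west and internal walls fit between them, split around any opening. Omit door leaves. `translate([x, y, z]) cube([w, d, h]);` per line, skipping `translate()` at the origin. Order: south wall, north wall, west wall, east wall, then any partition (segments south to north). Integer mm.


cube([4500, 100, 3000]);
translate([0, 2400, 0]) cube([4500, 100, 3000]);
translate([0, 100, 0]) cube([100, 2300, 3000]);
translate([4400, 100, 0]) cube([100, 2300, 3000]);


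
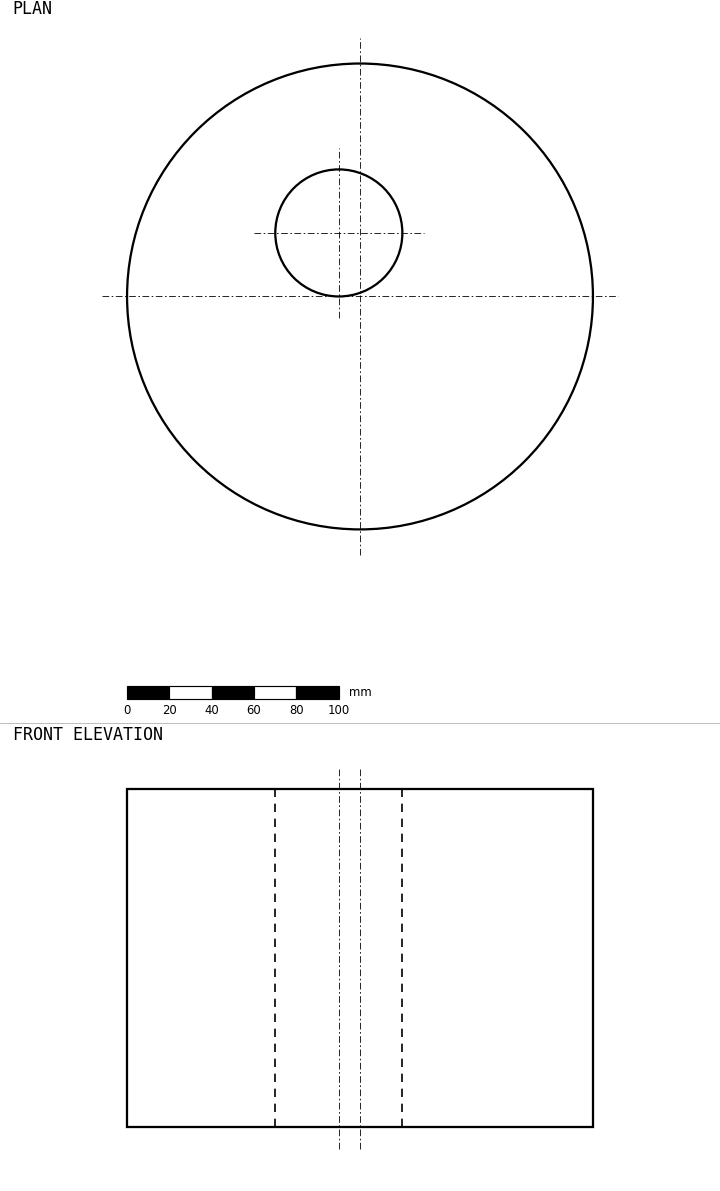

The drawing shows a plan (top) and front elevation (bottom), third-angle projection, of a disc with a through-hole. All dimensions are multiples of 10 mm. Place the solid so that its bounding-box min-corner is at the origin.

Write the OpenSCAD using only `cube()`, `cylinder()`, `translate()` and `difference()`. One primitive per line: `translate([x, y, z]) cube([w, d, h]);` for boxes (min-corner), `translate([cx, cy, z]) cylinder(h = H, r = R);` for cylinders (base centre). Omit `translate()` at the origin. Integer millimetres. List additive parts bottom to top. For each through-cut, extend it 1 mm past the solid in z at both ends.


difference() {
  translate([110, 110, 0]) cylinder(h = 160, r = 110);
  translate([100, 140, -1]) cylinder(h = 162, r = 30);
}


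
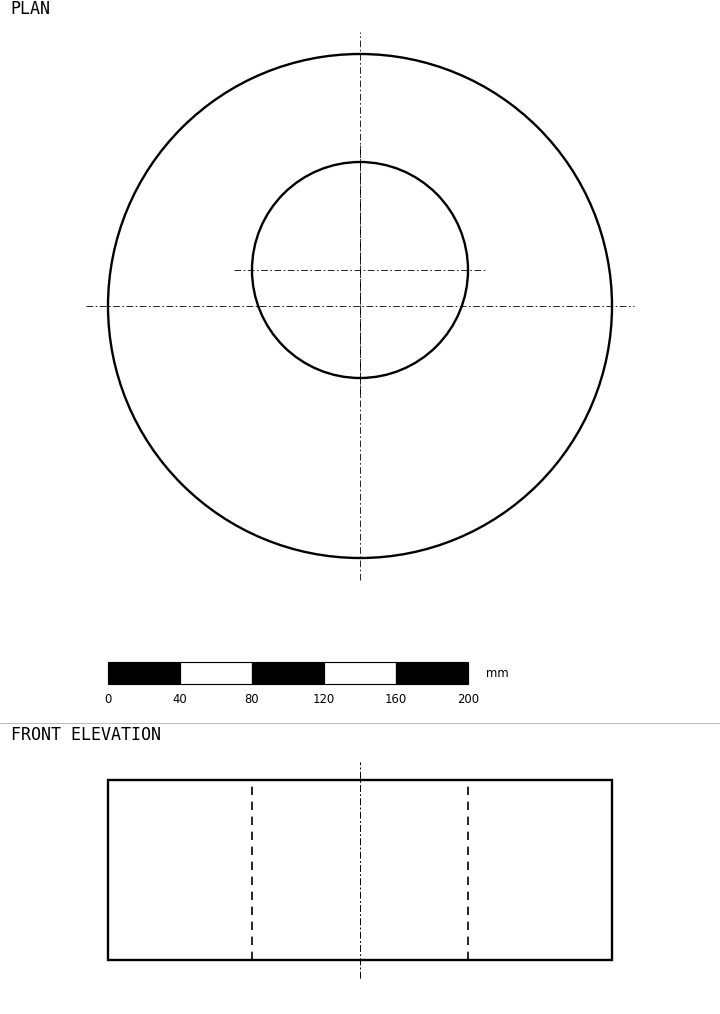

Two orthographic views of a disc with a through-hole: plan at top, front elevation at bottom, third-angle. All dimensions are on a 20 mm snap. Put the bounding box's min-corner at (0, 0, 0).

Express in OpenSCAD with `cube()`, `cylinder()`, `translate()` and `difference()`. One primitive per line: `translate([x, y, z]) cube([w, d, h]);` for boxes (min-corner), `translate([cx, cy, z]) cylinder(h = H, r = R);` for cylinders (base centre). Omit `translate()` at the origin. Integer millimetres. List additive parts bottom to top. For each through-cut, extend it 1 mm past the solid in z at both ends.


difference() {
  translate([140, 140, 0]) cylinder(h = 100, r = 140);
  translate([140, 160, -1]) cylinder(h = 102, r = 60);
}


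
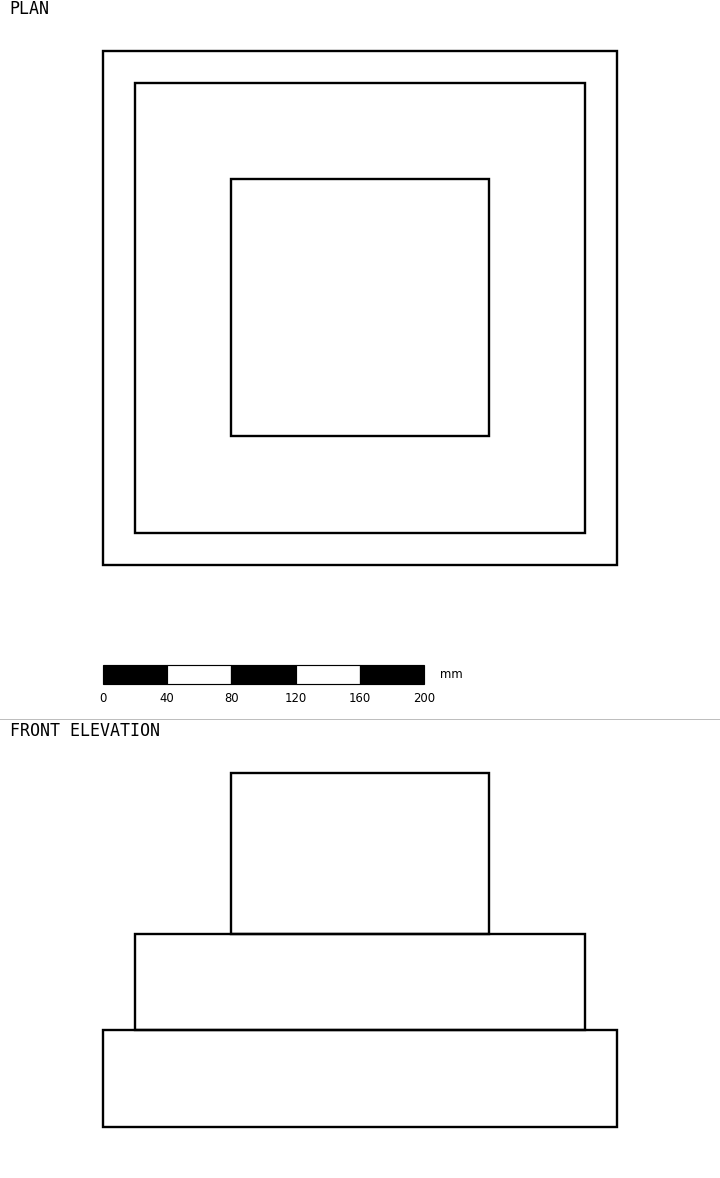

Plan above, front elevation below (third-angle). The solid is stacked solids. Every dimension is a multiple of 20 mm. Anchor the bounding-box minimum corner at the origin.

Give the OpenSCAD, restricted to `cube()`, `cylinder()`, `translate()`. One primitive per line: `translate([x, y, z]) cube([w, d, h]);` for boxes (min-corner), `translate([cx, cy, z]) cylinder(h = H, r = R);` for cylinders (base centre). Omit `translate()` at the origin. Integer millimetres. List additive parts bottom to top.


cube([320, 320, 60]);
translate([20, 20, 60]) cube([280, 280, 60]);
translate([80, 80, 120]) cube([160, 160, 100]);
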